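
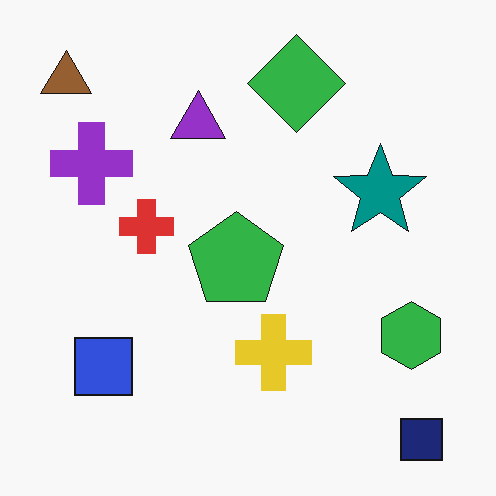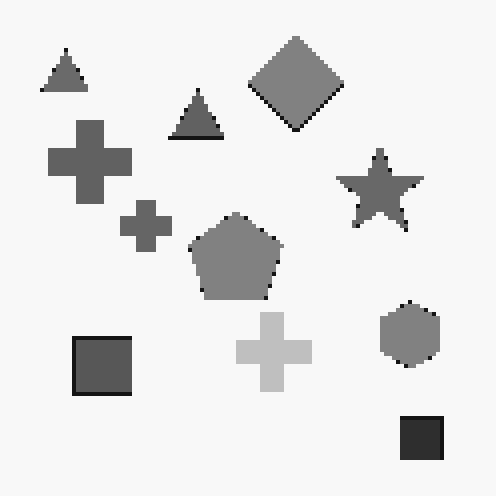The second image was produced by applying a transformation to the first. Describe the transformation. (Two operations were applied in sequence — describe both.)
This is the original image lightly pixelated (a mild mosaic effect), then converted to grayscale.

Shapes are reduced to large square blocks; fine edges and outlines are lost — a downscale-then-upscale (mosaic) effect. All color is removed — every shape is now a shade of grey.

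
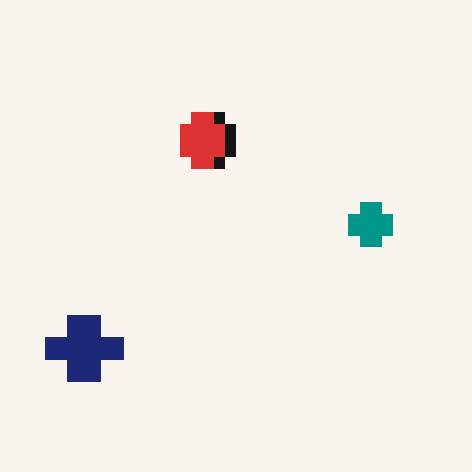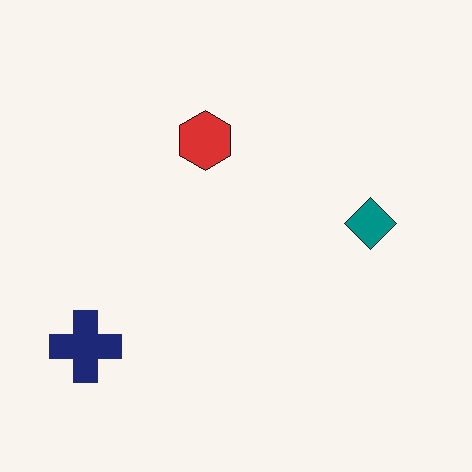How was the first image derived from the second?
The first image is the second heavily pixelated into large blocks.

Shapes are reduced to large square blocks; fine edges and outlines are lost — a downscale-then-upscale (mosaic) effect.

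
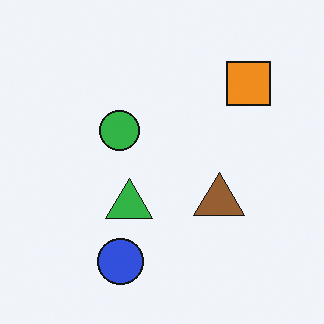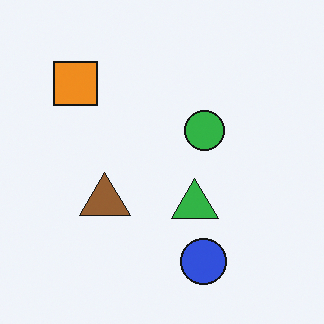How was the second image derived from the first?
Flipped horizontally (left ↔ right).

The orange square is in the top-right of the first image and the top-left of the second — shapes on opposite sides of the vertical midline have swapped in a mirror flip.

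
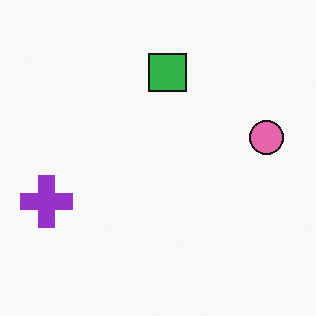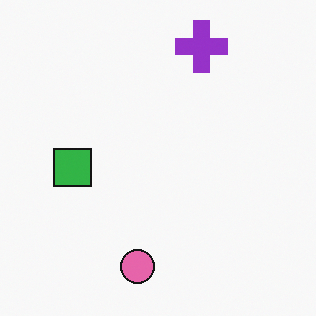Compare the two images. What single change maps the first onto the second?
It was transposed (reflected across the top-left ↔ bottom-right diagonal).

Shapes have swapped their row and column positions — what was in the top-right is now in the bottom-left — a diagonal reflection.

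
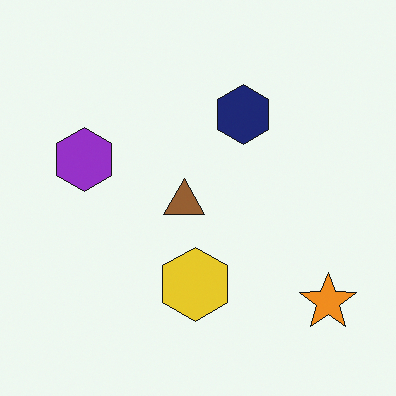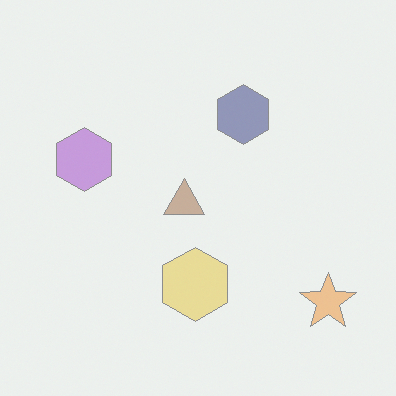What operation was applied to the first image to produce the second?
It was washed out (contrast reduced).

Tones are pushed toward mid-grey across the whole image — a global contrast change.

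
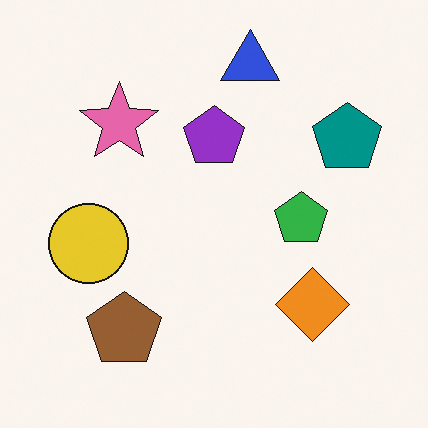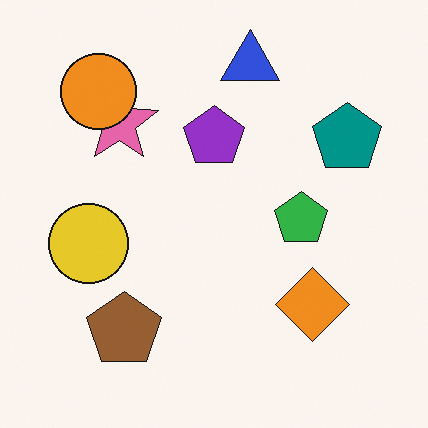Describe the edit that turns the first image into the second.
It was overlaid with an additional orange circle.

An orange circle appears in the second image that is absent from the first.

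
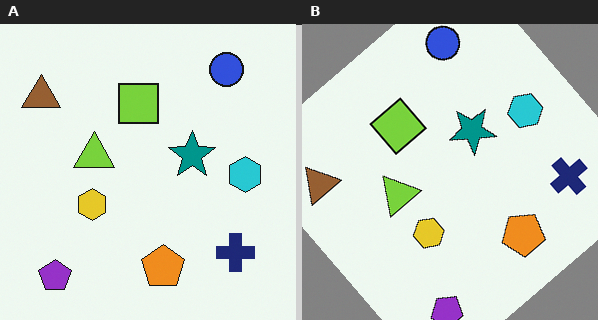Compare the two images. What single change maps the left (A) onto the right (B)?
The right (B) image is the left (A) rotated counter-clockwise by a large amount — several tens of degrees.

Every shape is tilted by the same angle and the image corners show triangular fill wedges — a whole-image rotation by a non-right angle.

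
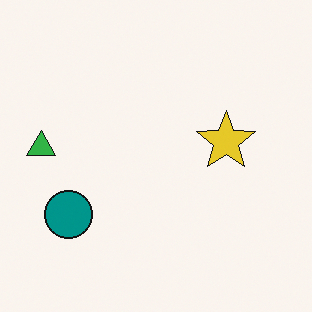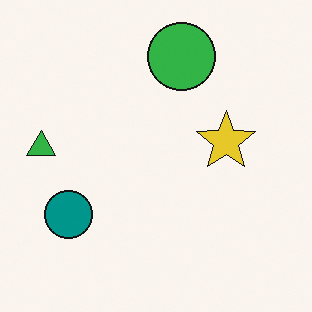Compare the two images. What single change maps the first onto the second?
The second image is the first overlaid with an additional green circle.

A green circle appears in the second image that is absent from the first.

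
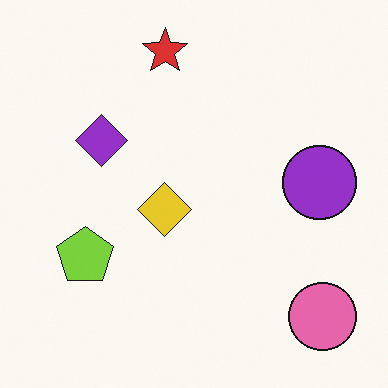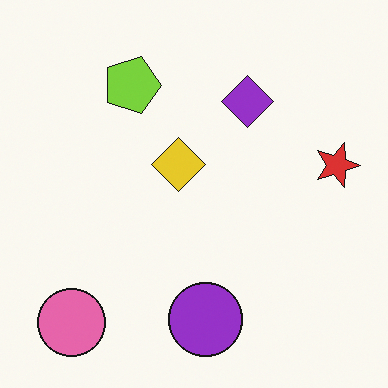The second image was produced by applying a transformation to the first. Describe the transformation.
Rotated 90° clockwise.

The pink circle sits in the bottom-right of the first image and the bottom-left of the second — consistent with a whole-image 90° clockwise rotation.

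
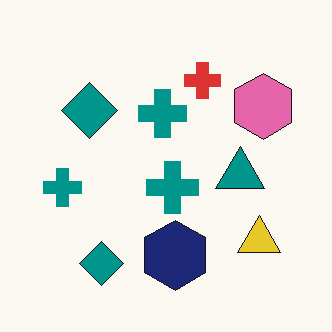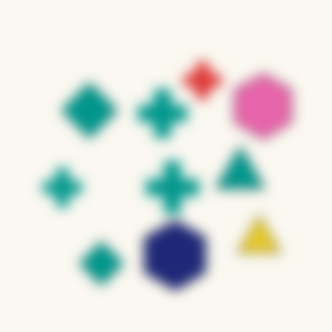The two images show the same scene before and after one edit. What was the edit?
It was strongly gaussian-blurred.

Shape edges and outlines are uniformly softened across the whole image.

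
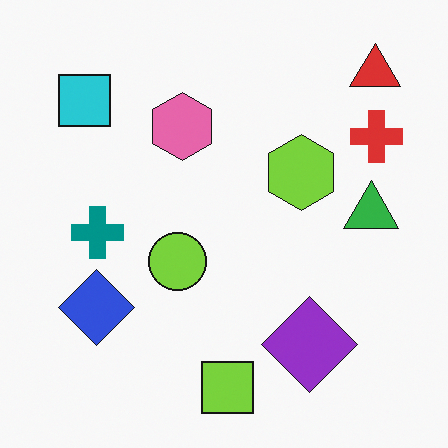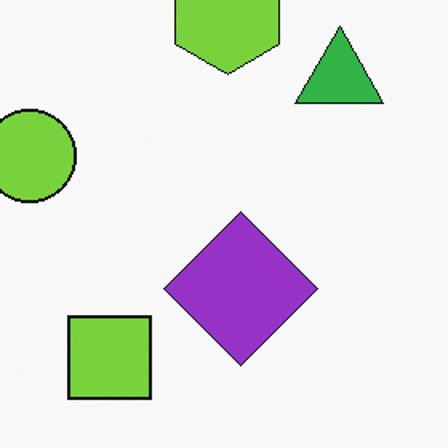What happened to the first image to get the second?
The transformation is: cropped to a modestly smaller region and rescaled.

The visible shapes are larger and the field of view is narrower; shapes near the original edges may be partly or wholly outside the frame — a crop-and-rescale.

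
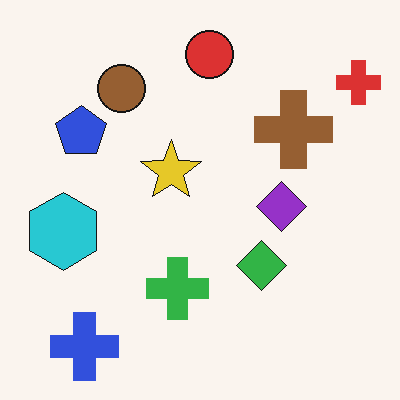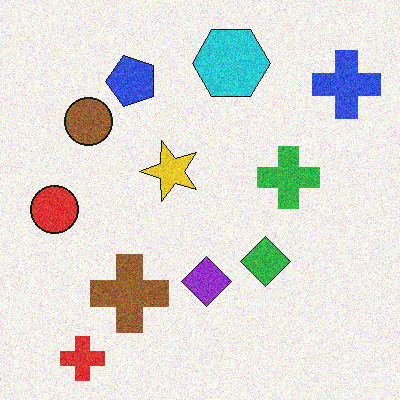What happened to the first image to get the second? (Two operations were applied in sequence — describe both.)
This is the original image degraded with moderate additive noise, then transposed (reflected across the top-left ↔ bottom-right diagonal).

Random speckle covers the whole image, including the flat background. Shapes have swapped their row and column positions — what was in the top-right is now in the bottom-left — a diagonal reflection.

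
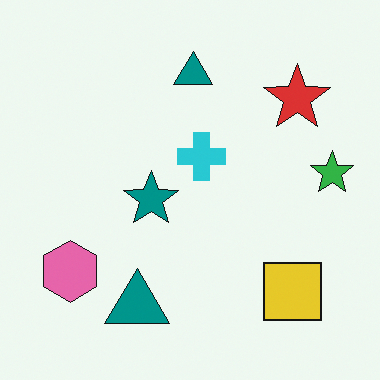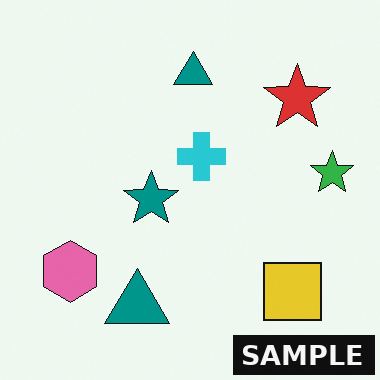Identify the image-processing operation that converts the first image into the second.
This is the original image watermarked with the text "SAMPLE" in the lower-right corner.

A dark label reading "SAMPLE" appears in the lower-right corner.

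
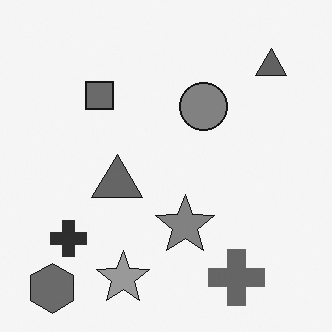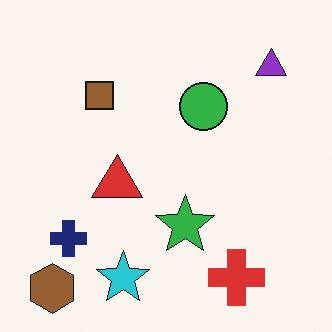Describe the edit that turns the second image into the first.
This is the original image converted to grayscale.

All color is removed — every shape is now a shade of grey.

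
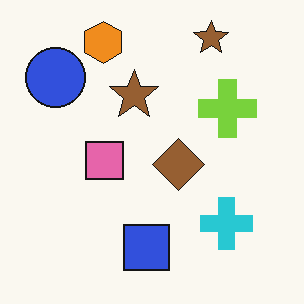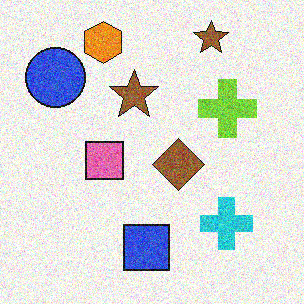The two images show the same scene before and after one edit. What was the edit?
The transformation is: degraded with a thick layer of grain.

Random speckle covers the whole image, including the flat background.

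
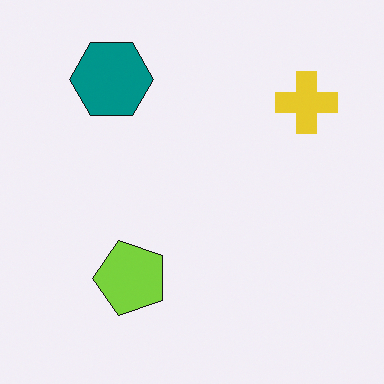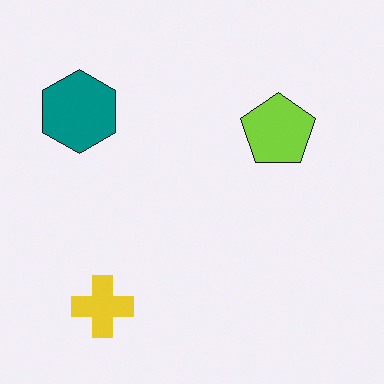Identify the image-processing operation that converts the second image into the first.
Transposed (reflected across the top-left ↔ bottom-right diagonal).

Shapes have swapped their row and column positions — what was in the top-right is now in the bottom-left — a diagonal reflection.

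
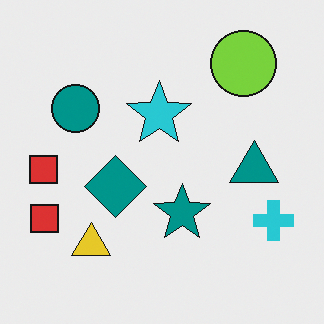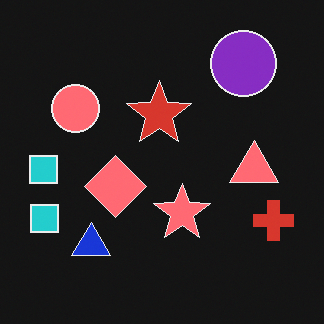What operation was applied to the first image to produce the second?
The second image is the first color-inverted (negative).

The light background has become dark and every shape's color is its complement — a photographic negative.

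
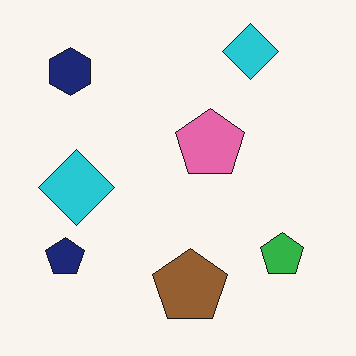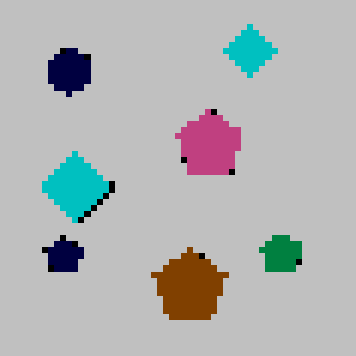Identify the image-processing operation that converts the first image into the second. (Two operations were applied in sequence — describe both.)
This is the original image moderately pixelated, then heavily posterized to just a handful of flat colors.

Shapes are reduced to large square blocks; fine edges and outlines are lost — a downscale-then-upscale (mosaic) effect. Each flat color has snapped to a coarser quantized level — most visibly, the near-white background has dropped to a flat grey.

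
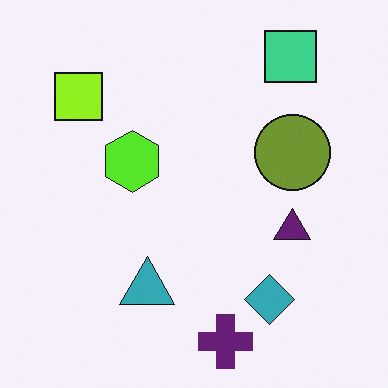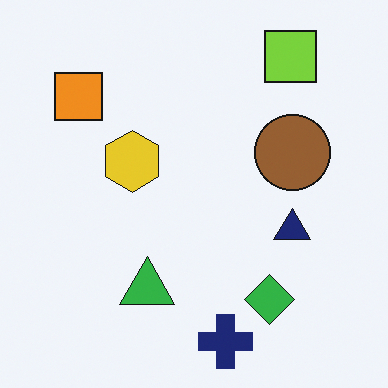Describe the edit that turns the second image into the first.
The transformation is: hue-shifted by a small amount.

Every shape's color has rotated by the same amount around the hue wheel — a uniform hue shift.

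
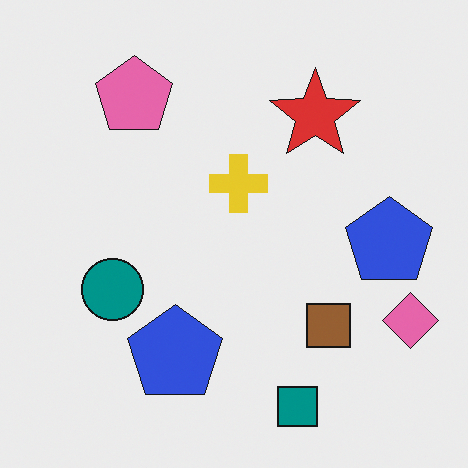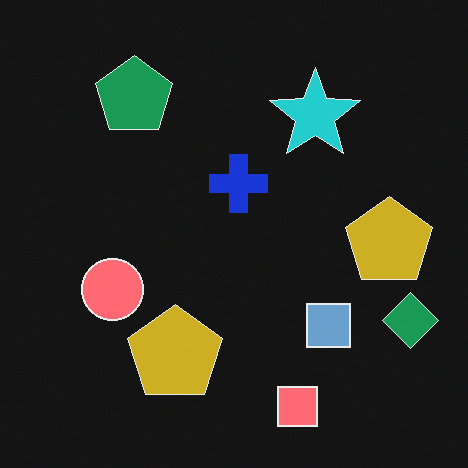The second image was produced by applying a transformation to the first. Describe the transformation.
The transformation is: color-inverted (negative).

The light background has become dark and every shape's color is its complement — a photographic negative.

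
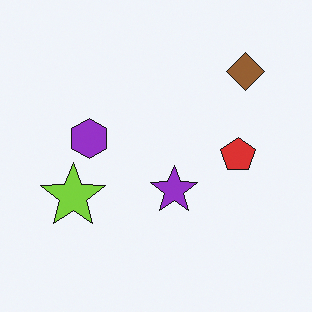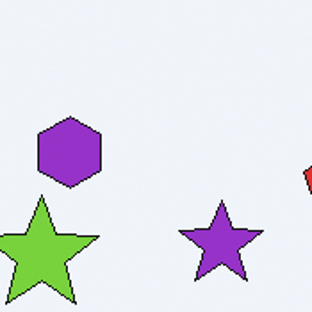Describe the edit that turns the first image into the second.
It was cropped tightly and scaled back up.

The visible shapes are larger and the field of view is narrower; shapes near the original edges may be partly or wholly outside the frame — a crop-and-rescale.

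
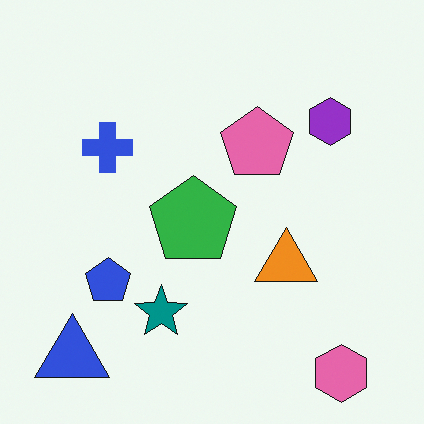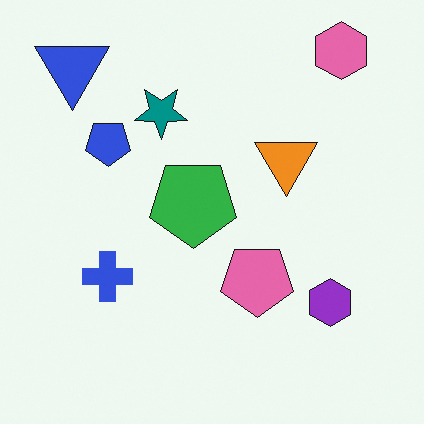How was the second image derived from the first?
The image was flipped vertically (top ↔ bottom).

The pink hexagon is in the bottom-right of the first image and the top-right of the second — shapes on opposite sides of the horizontal midline have swapped in a mirror flip.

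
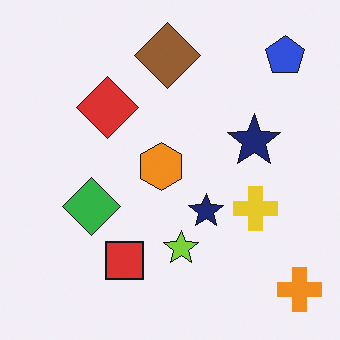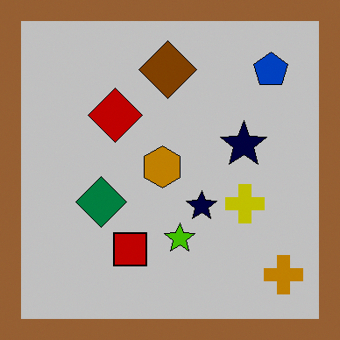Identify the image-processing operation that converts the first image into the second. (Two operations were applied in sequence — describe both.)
Heavily posterized to just a handful of flat colors, then framed with a brown border.

Each flat color has snapped to a coarser quantized level — most visibly, the near-white background has dropped to a flat grey. A solid brown frame runs around the edge of the second image, with the content slightly shrunk inside it.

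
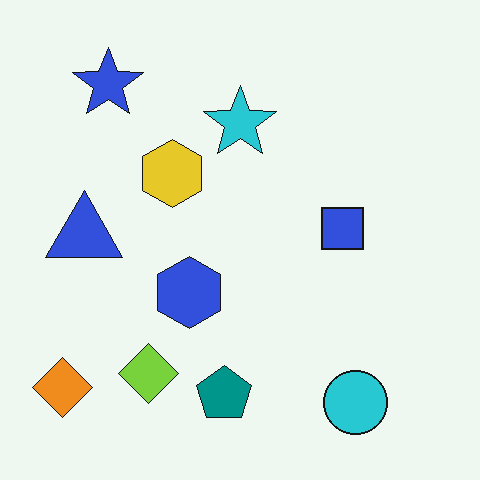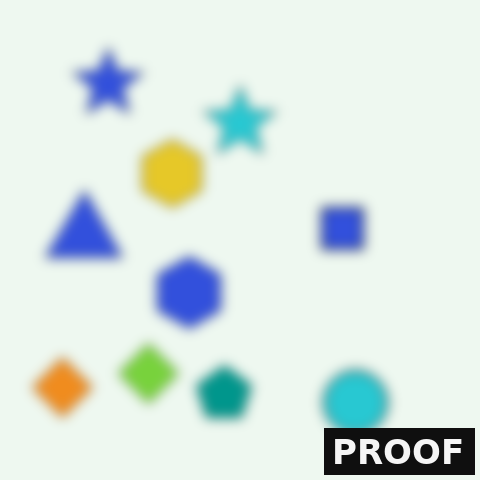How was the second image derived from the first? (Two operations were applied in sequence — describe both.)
This is the original image strongly gaussian-blurred, then watermarked with the text "PROOF" in the lower-right corner.

Shape edges and outlines are uniformly softened across the whole image. A dark label reading "PROOF" appears in the lower-right corner.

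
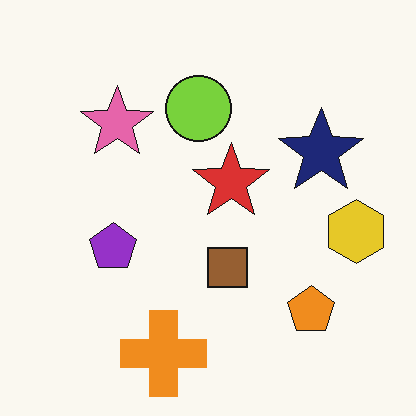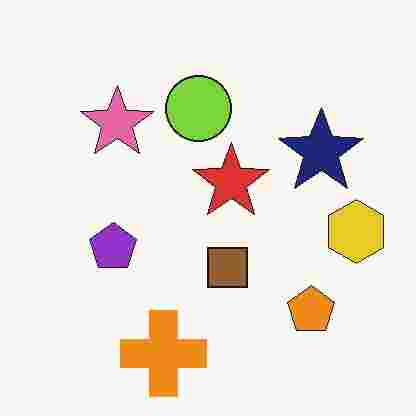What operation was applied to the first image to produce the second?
The second image is the first degraded with heavy JPEG compression.

Blocky 8×8 compression artifacts appear around shape edges and the flat background shows ringing — characteristic JPEG degradation.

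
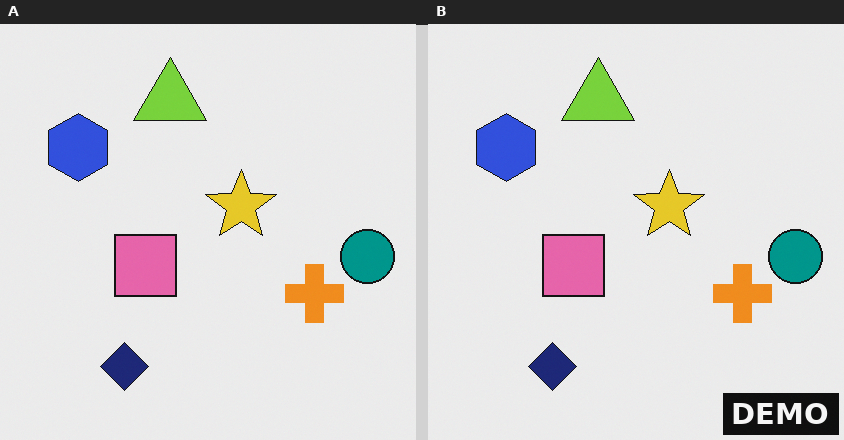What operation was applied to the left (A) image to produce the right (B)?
The image was watermarked with the text "DEMO" in the lower-right corner.

A dark label reading "DEMO" appears in the lower-right corner.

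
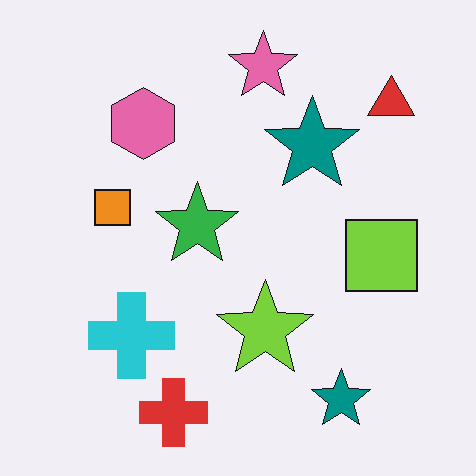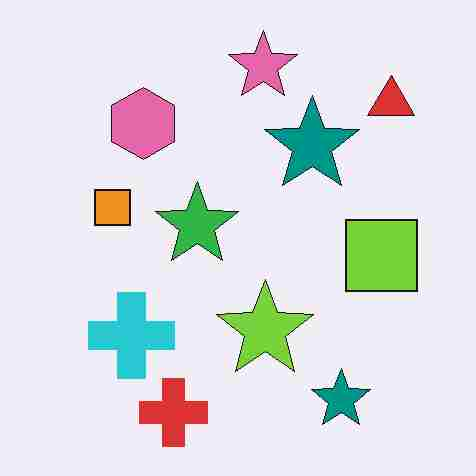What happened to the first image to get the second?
The second image is the first heavily JPEG-compressed with obvious blocking artifacts.

Blocky 8×8 compression artifacts appear around shape edges and the flat background shows ringing — characteristic JPEG degradation.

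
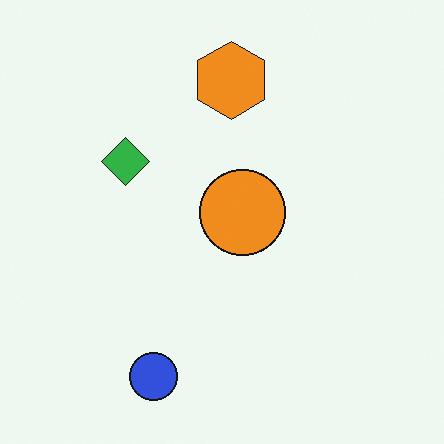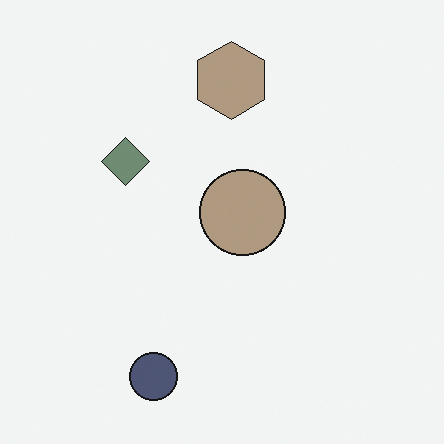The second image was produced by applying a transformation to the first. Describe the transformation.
The second image is the first made much more muted (saturation change).

All colors are more muted and greyish — a global saturation change.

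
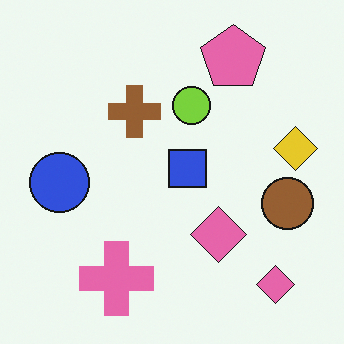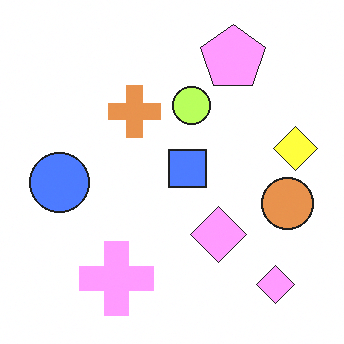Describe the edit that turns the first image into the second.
This is the original image substantially brightened.

Every pixel — background and shapes alike — is uniformly brightened.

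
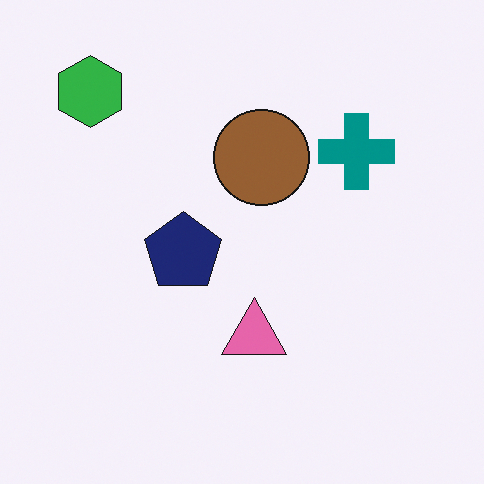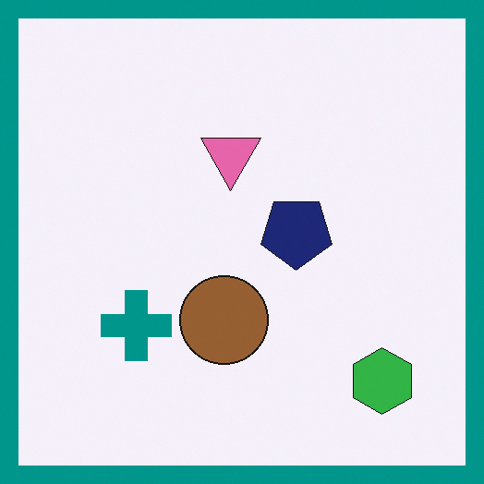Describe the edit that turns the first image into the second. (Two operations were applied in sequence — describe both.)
The transformation is: rotated 180°, then framed with a teal border.

The green hexagon sits in the top-left of the first image and the bottom-right of the second — consistent with a whole-image 180° rotation. A solid teal frame runs around the edge of the second image, with the content slightly shrunk inside it.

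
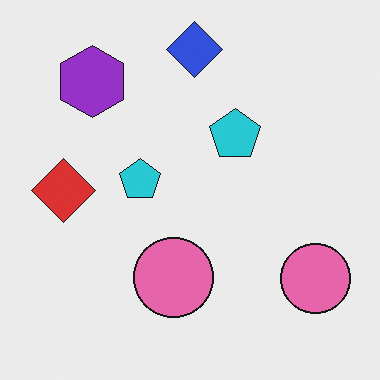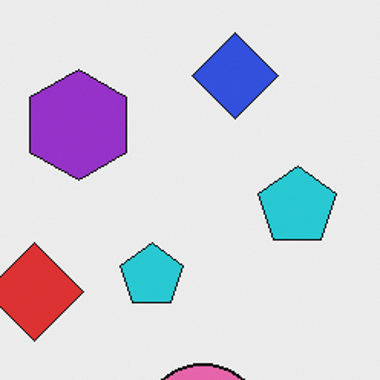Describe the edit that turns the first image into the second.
Cropped slightly and scaled back up.

The visible shapes are larger and the field of view is narrower; shapes near the original edges may be partly or wholly outside the frame — a crop-and-rescale.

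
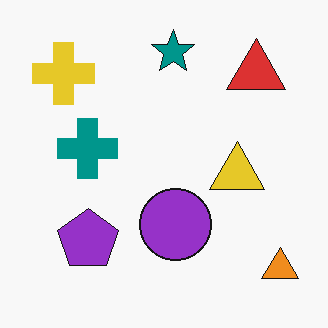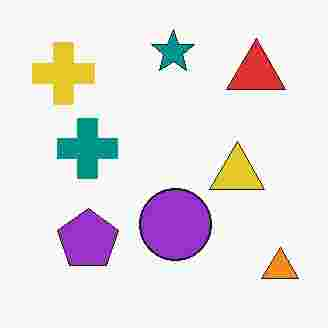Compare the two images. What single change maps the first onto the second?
The image was heavily JPEG-compressed with obvious blocking artifacts.

Blocky 8×8 compression artifacts appear around shape edges and the flat background shows ringing — characteristic JPEG degradation.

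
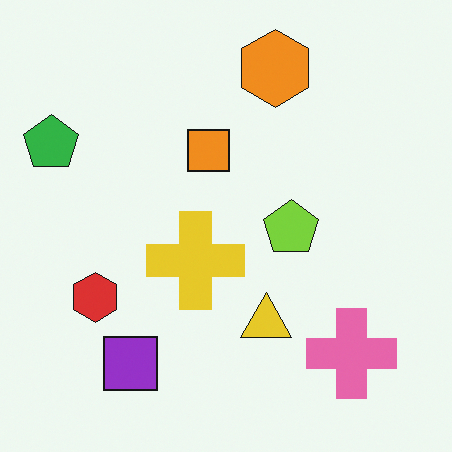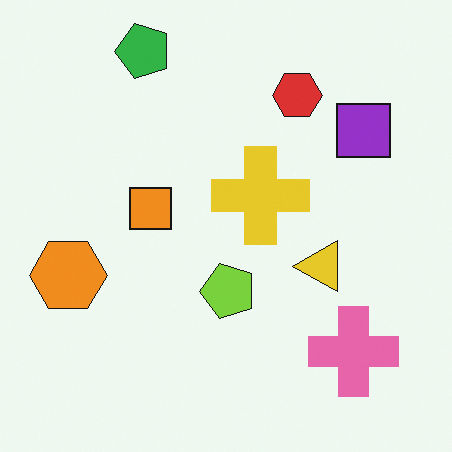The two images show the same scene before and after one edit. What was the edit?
The second image is the first transposed (reflected across the top-left ↔ bottom-right diagonal).

Shapes have swapped their row and column positions — what was in the top-right is now in the bottom-left — a diagonal reflection.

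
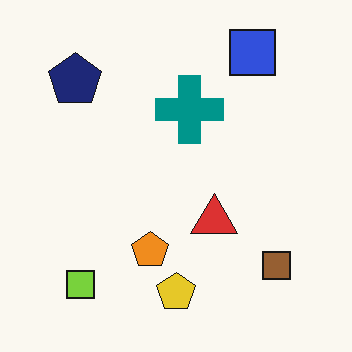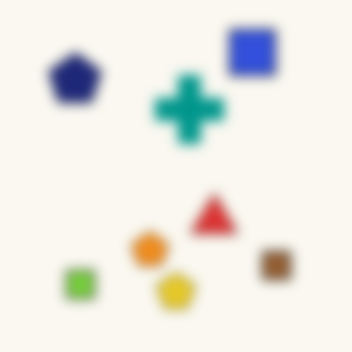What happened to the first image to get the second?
The image was heavily blurred.

Shape edges and outlines are uniformly softened across the whole image.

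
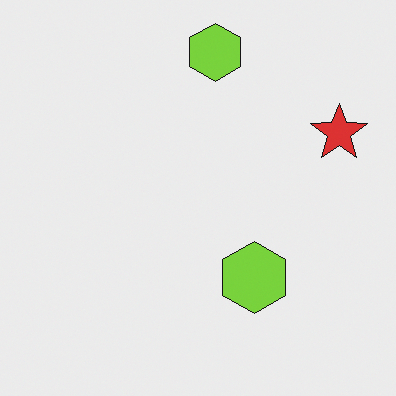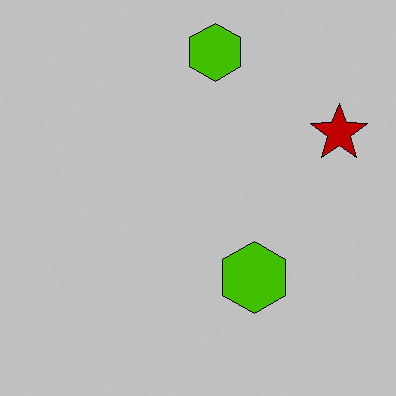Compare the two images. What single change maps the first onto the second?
It was aggressively posterized.

Each flat color has snapped to a coarser quantized level — most visibly, the near-white background has dropped to a flat grey.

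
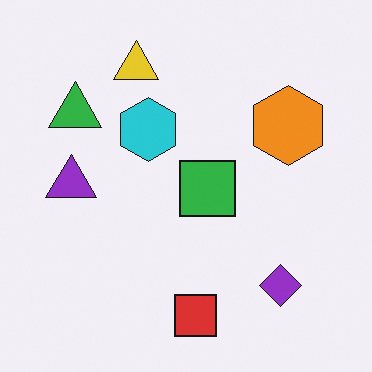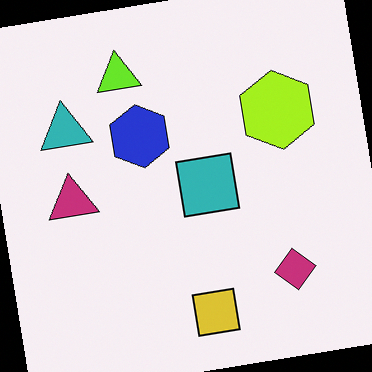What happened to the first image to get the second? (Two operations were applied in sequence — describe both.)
The second image is the first hue-shifted slightly, then rotated counter-clockwise by a small amount.

Every shape's color has rotated by the same amount around the hue wheel — a uniform hue shift. Every shape is tilted by the same angle and the image corners show triangular fill wedges — a whole-image rotation by a non-right angle.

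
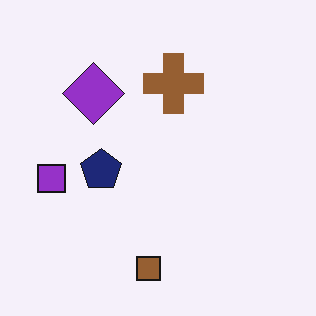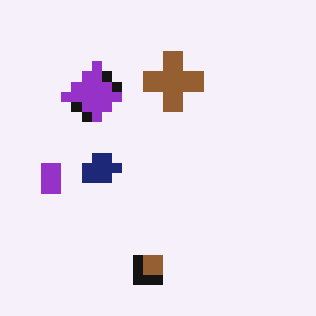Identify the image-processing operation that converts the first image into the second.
Heavily pixelated into large blocks.

Shapes are reduced to large square blocks; fine edges and outlines are lost — a downscale-then-upscale (mosaic) effect.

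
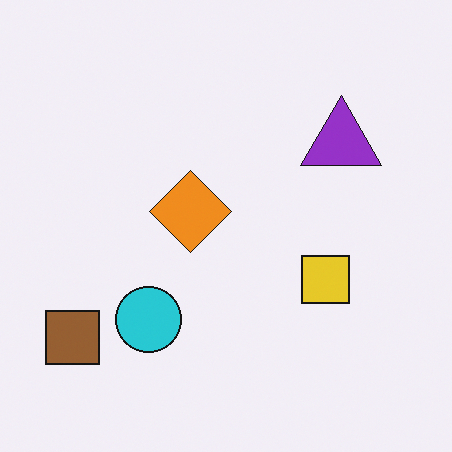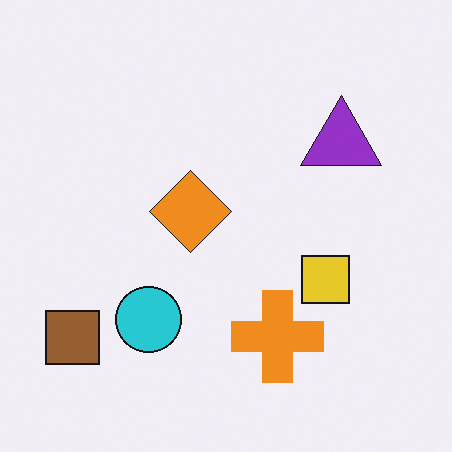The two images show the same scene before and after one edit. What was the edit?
This is the original image overlaid with an additional orange cross.

An orange cross appears in the second image that is absent from the first.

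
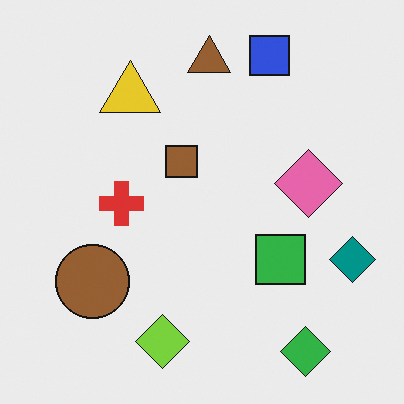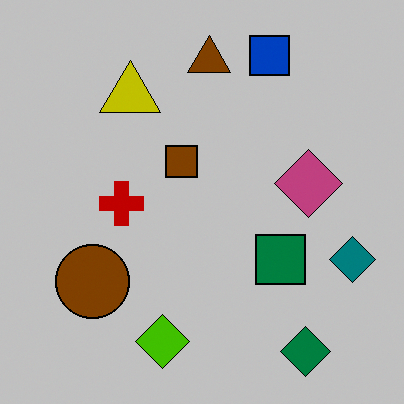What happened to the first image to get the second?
This is the original image heavily posterized to just a handful of flat colors.

Each flat color has snapped to a coarser quantized level — most visibly, the near-white background has dropped to a flat grey.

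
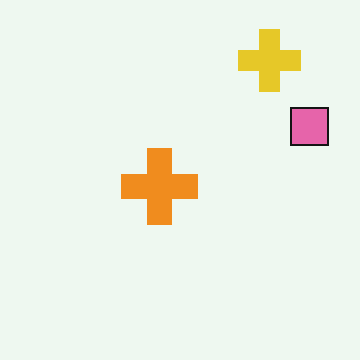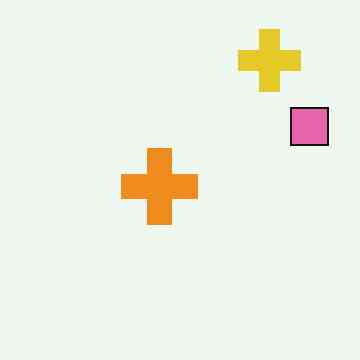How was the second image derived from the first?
The second image is the first JPEG-compressed with visible artifacts.

Blocky 8×8 compression artifacts appear around shape edges and the flat background shows ringing — characteristic JPEG degradation.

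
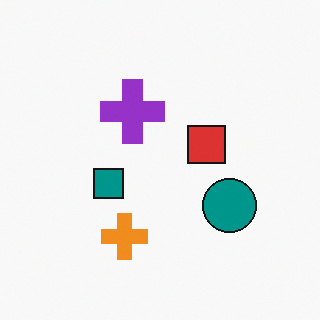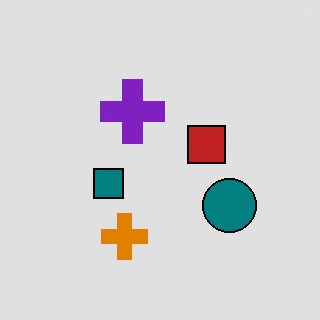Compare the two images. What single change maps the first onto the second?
This is the original image posterized to a reduced palette.

Each flat color has snapped to a coarser quantized level — most visibly, the near-white background has dropped to a flat grey.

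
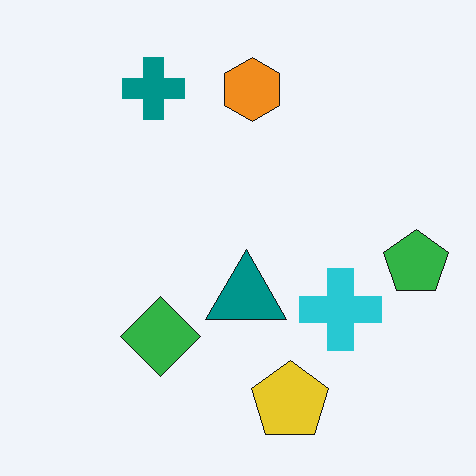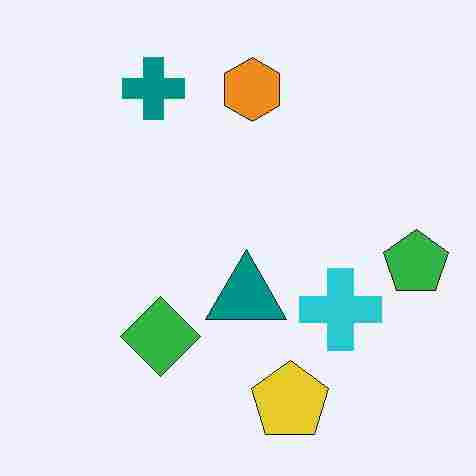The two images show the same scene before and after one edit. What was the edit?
Heavily JPEG-compressed with obvious blocking artifacts.

Blocky 8×8 compression artifacts appear around shape edges and the flat background shows ringing — characteristic JPEG degradation.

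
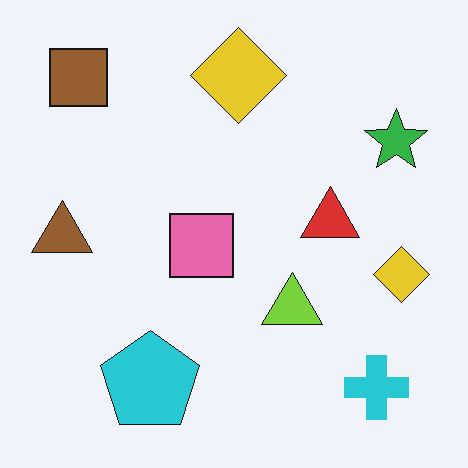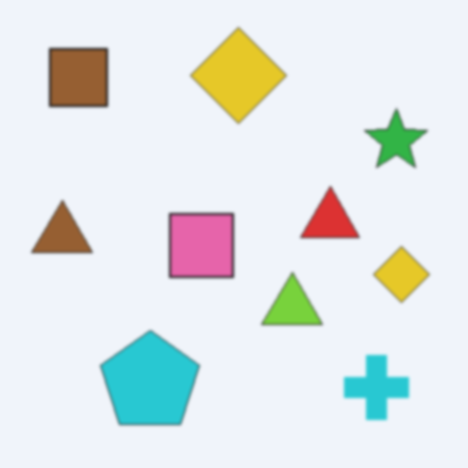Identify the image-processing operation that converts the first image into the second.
The transformation is: given a subtle gaussian blur.

Shape edges and outlines are uniformly softened across the whole image.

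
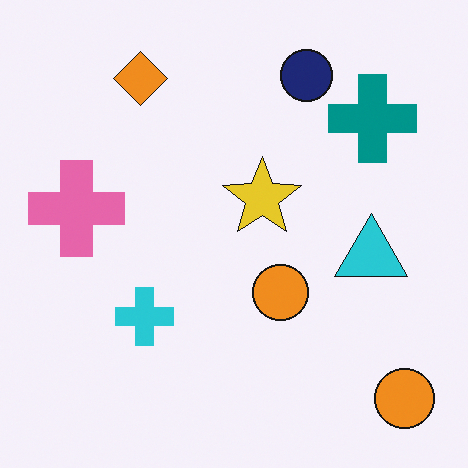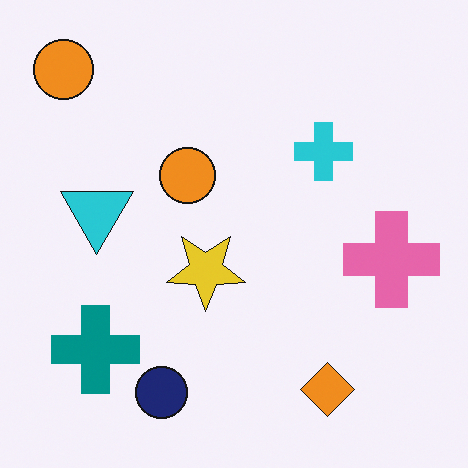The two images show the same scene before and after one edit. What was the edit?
The second image is the first rotated 180°.

The orange diamond sits in the top-left of the first image and the bottom-right of the second — consistent with a whole-image 180° rotation.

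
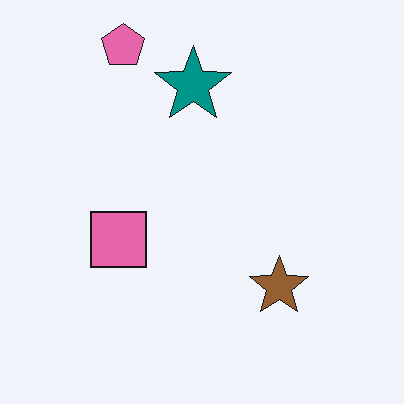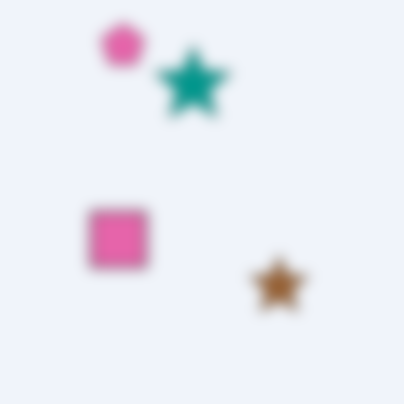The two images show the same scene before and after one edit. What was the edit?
It was strongly gaussian-blurred.

Shape edges and outlines are uniformly softened across the whole image.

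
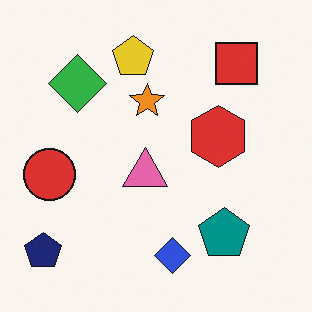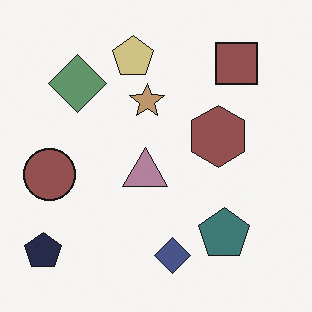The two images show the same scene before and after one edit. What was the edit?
This is the original image heavily desaturated.

All colors are more muted and greyish — a global saturation change.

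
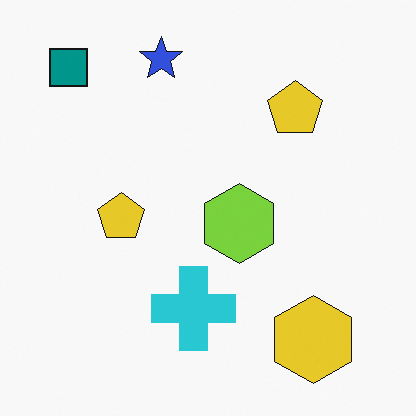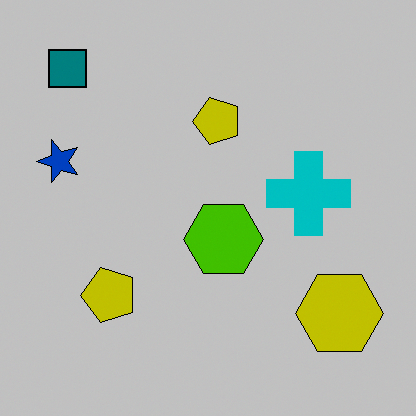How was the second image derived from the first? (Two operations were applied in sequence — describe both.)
Transposed (reflected across the top-left ↔ bottom-right diagonal), then aggressively posterized.

Shapes have swapped their row and column positions — what was in the top-right is now in the bottom-left — a diagonal reflection. Each flat color has snapped to a coarser quantized level — most visibly, the near-white background has dropped to a flat grey.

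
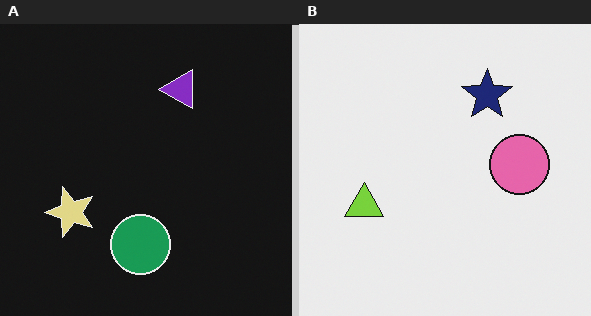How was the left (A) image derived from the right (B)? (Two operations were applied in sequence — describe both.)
This is the original image transposed (reflected across the top-left ↔ bottom-right diagonal), then color-inverted (negative).

Shapes have swapped their row and column positions — what was in the top-right is now in the bottom-left — a diagonal reflection. The light background has become dark and every shape's color is its complement — a photographic negative.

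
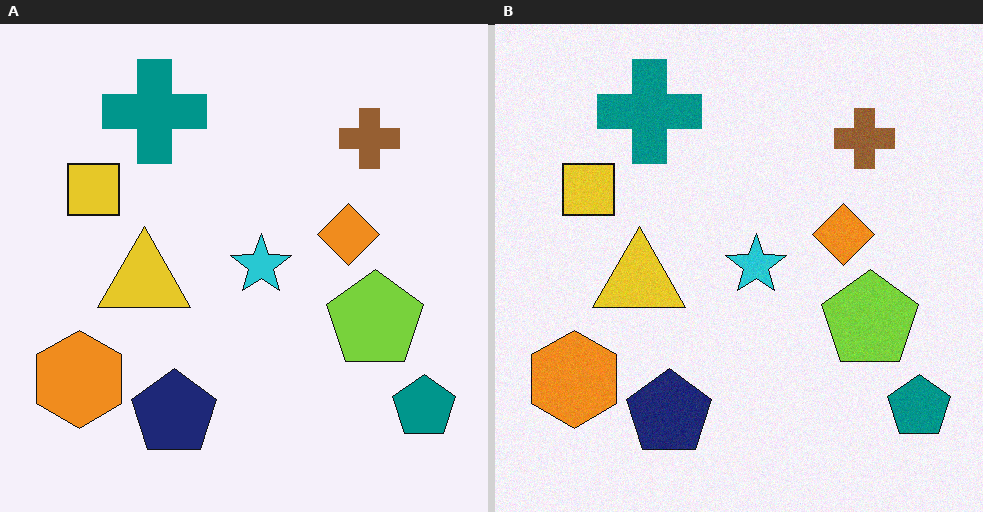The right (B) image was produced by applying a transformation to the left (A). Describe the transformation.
It was degraded with light additive noise.

Random speckle covers the whole image, including the flat background.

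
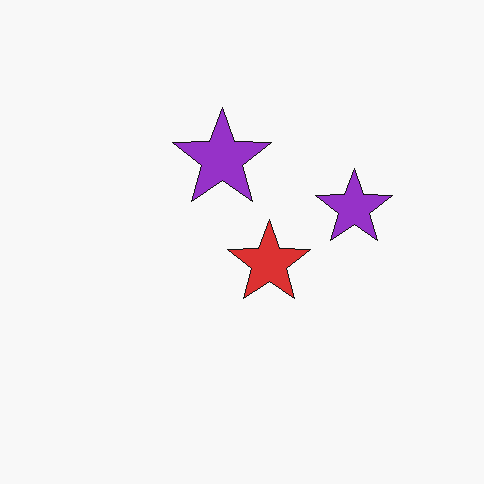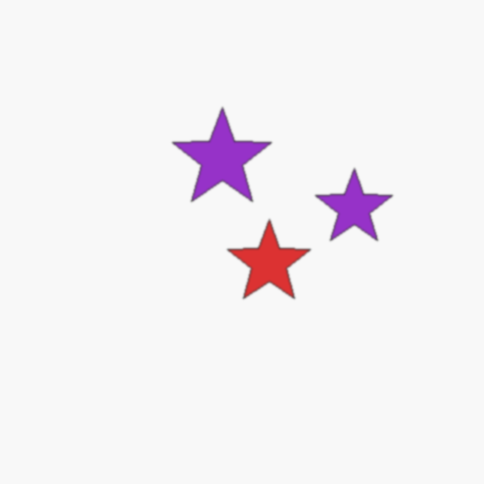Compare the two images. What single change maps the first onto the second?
This is the original image lightly blurred.

Shape edges and outlines are uniformly softened across the whole image.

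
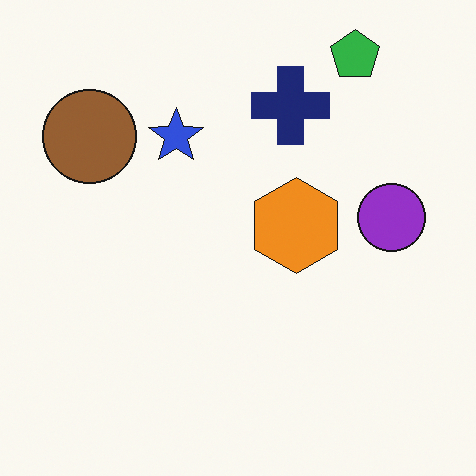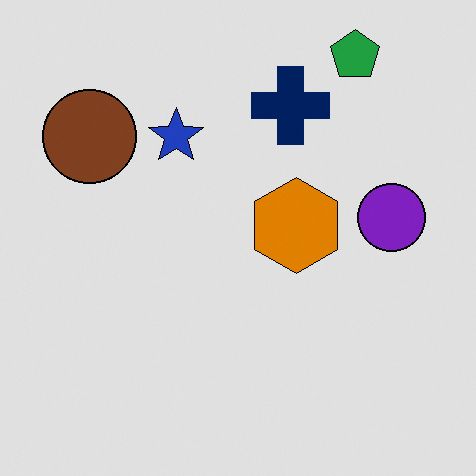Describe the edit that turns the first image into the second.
The second image is the first moderately posterized.

Each flat color has snapped to a coarser quantized level — most visibly, the near-white background has dropped to a flat grey.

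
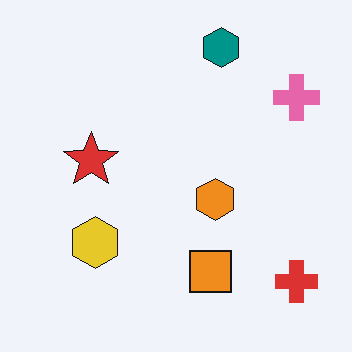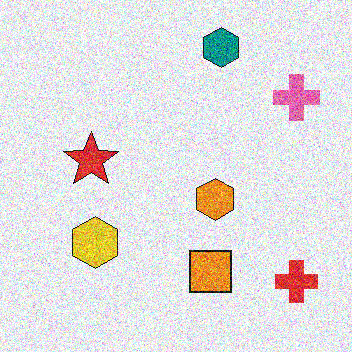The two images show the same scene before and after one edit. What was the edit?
Degraded with heavy additive noise.

Random speckle covers the whole image, including the flat background.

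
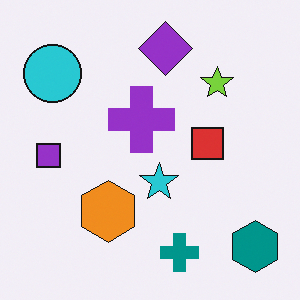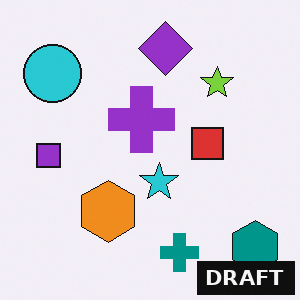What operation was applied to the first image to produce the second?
The second image is the first watermarked with the text "DRAFT" in the lower-right corner.

A dark label reading "DRAFT" appears in the lower-right corner.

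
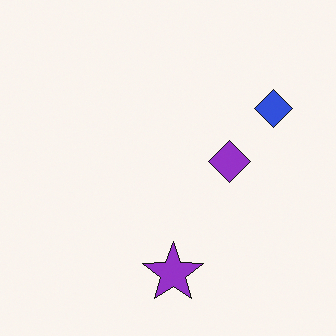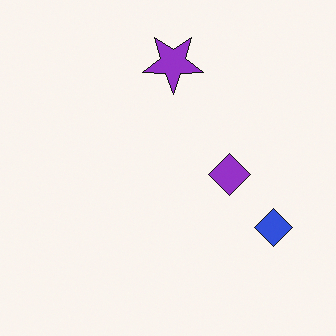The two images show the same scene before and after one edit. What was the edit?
The image was flipped vertically (top ↔ bottom).

The purple star is in the bottom of the first image and the top of the second — shapes on opposite sides of the horizontal midline have swapped in a mirror flip.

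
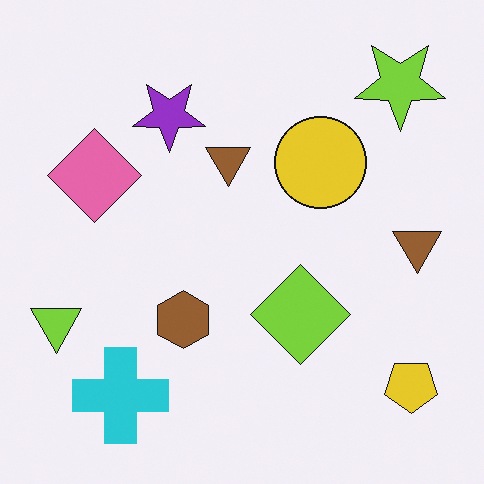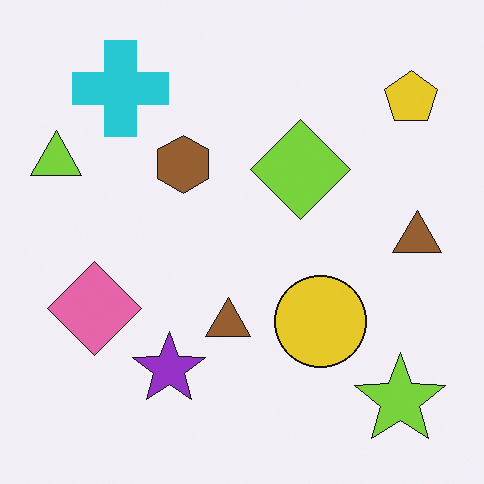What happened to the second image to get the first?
The transformation is: flipped vertically (top ↔ bottom).

The lime star is in the bottom-right of the second image and the top-right of the first — shapes on opposite sides of the horizontal midline have swapped in a mirror flip.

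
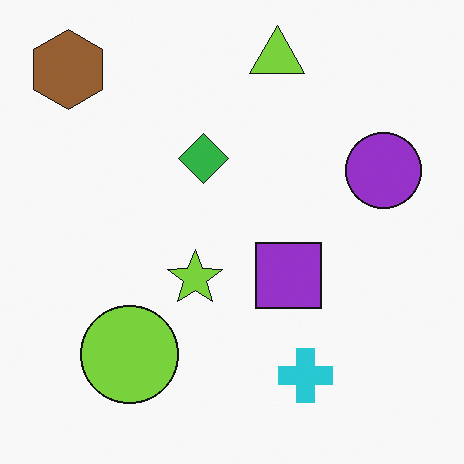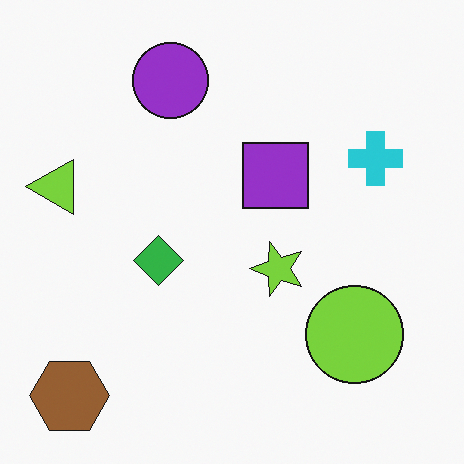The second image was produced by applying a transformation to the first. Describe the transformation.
The image was rotated 90° counter-clockwise.

The brown hexagon sits in the top-left of the first image and the bottom-left of the second — consistent with a whole-image 90° counter-clockwise rotation.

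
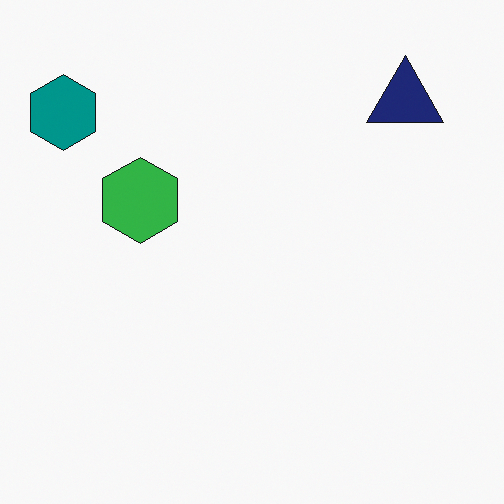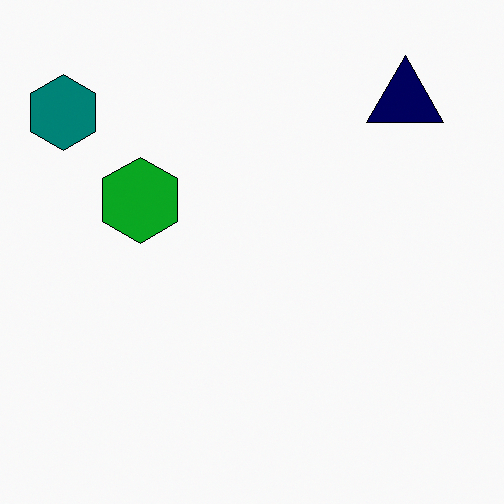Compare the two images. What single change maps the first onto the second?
The image was given slightly increased contrast.

Tones are pushed away from mid-grey across the whole image — a global contrast change.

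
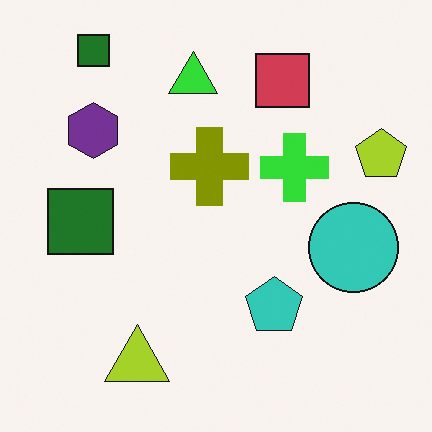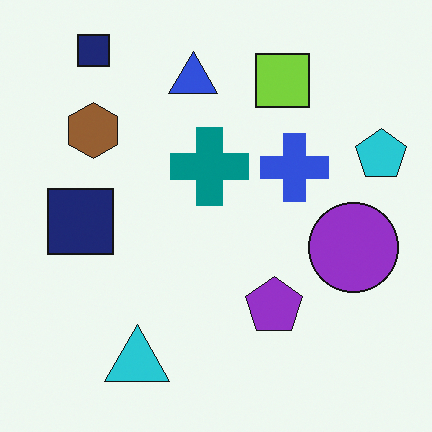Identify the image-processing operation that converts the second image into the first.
It was hue-shifted by a large amount.

Every shape's color has rotated by the same amount around the hue wheel — a uniform hue shift.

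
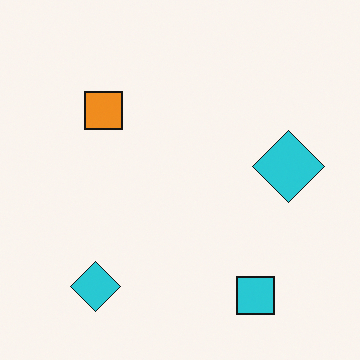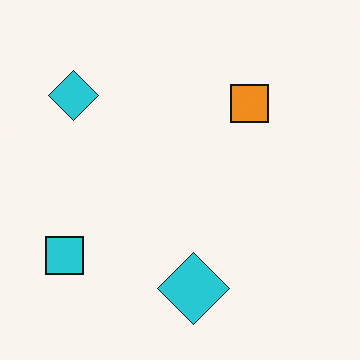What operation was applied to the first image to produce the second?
The image was rotated 90° clockwise.

The cyan square sits in the bottom-right of the first image and the bottom-left of the second — consistent with a whole-image 90° clockwise rotation.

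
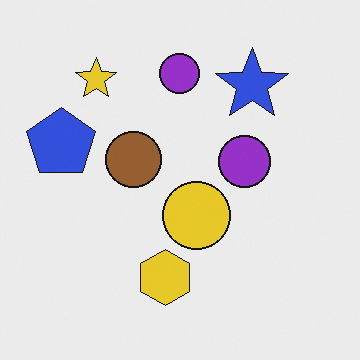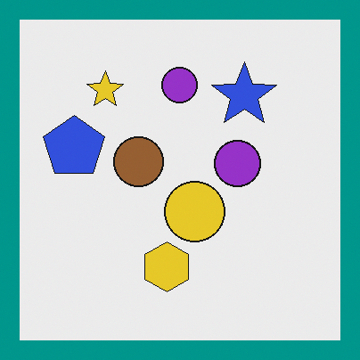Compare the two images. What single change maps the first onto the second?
It was framed with a teal border.

A solid teal frame runs around the edge of the second image, with the content slightly shrunk inside it.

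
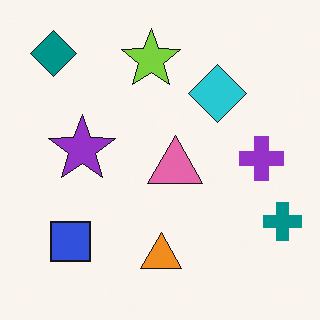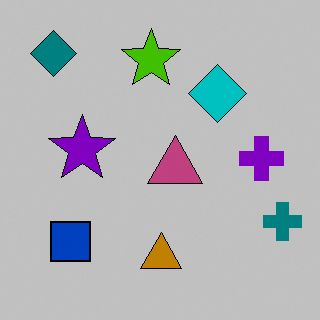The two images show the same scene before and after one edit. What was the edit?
This is the original image heavily posterized to just a handful of flat colors.

Each flat color has snapped to a coarser quantized level — most visibly, the near-white background has dropped to a flat grey.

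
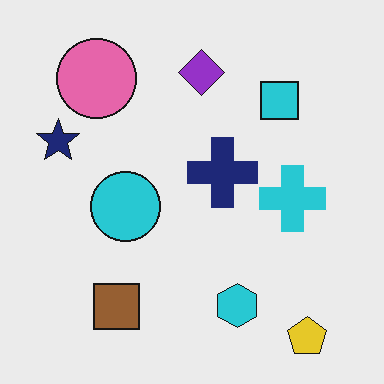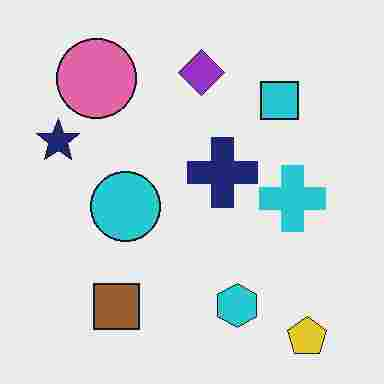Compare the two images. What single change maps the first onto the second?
Degraded with heavy JPEG compression.

Blocky 8×8 compression artifacts appear around shape edges and the flat background shows ringing — characteristic JPEG degradation.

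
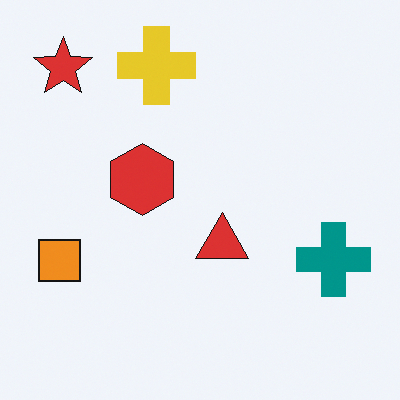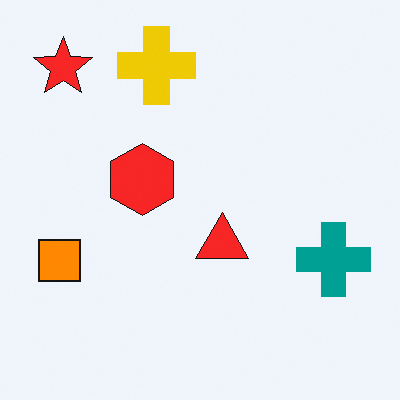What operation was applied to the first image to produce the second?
The image was slightly oversaturated.

All colors are more vivid — a global saturation change.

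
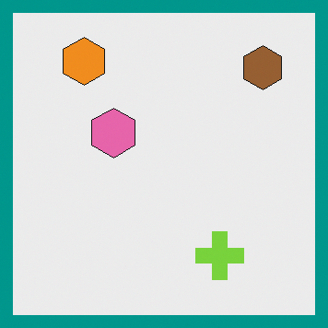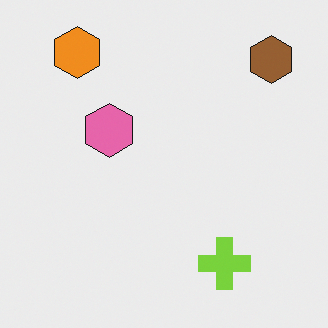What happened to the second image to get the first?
This is the original image framed with a teal border.

A solid teal frame runs around the edge of the first image, with the content slightly shrunk inside it.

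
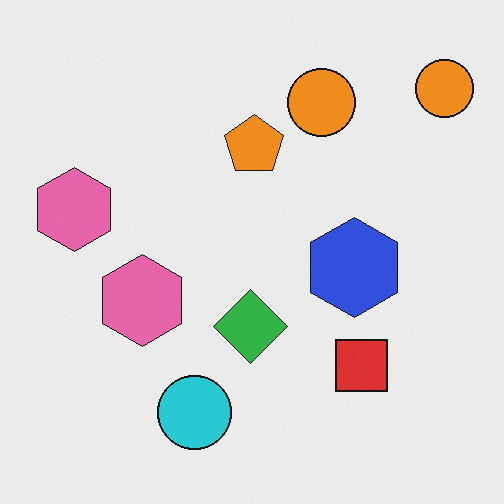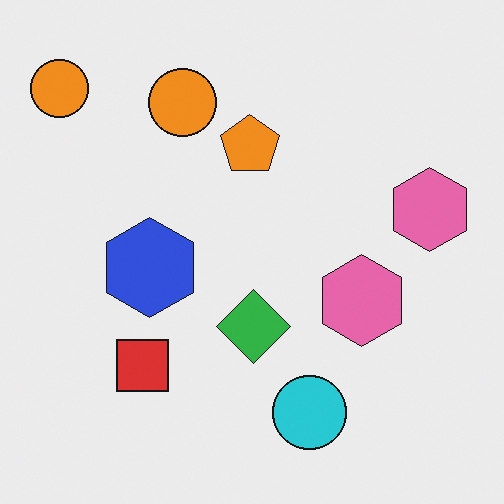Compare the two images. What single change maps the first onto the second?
The transformation is: flipped horizontally (left ↔ right).

The red square is in the bottom-right of the first image and the bottom-left of the second — shapes on opposite sides of the vertical midline have swapped in a mirror flip.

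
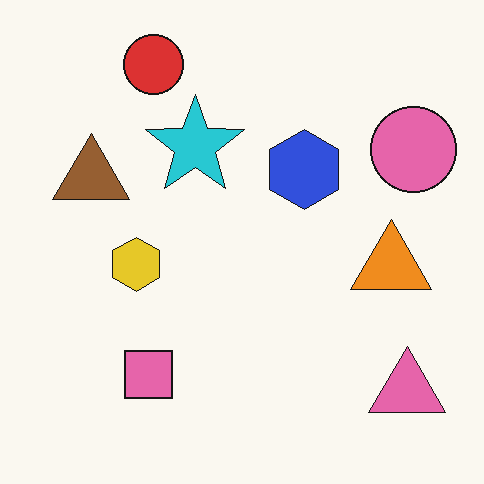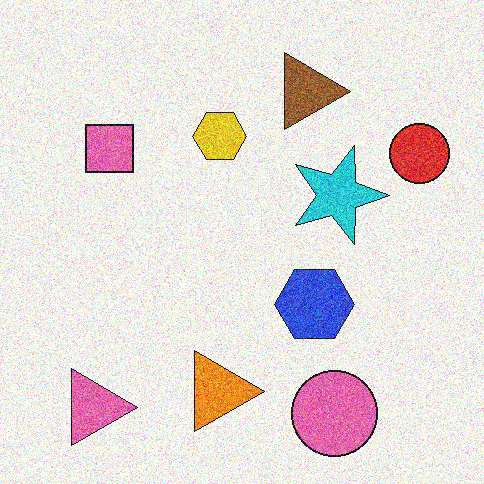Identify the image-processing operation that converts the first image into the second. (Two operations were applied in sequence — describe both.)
Degraded with a thick layer of grain, then rotated 90° clockwise.

Random speckle covers the whole image, including the flat background. The pink triangle sits in the bottom-right of the first image and the bottom-left of the second — consistent with a whole-image 90° clockwise rotation.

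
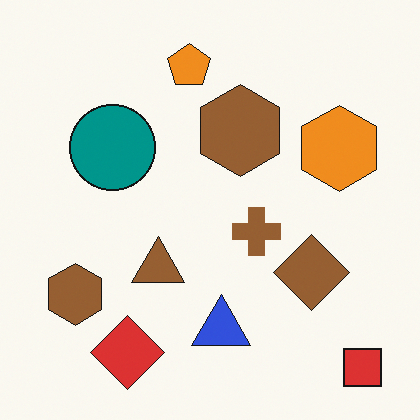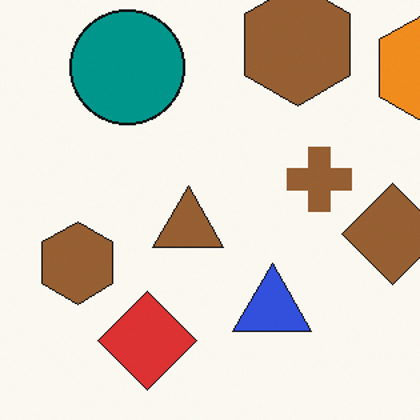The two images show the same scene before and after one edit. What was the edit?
The image was cropped to a modestly smaller region and rescaled.

The visible shapes are larger and the field of view is narrower; shapes near the original edges may be partly or wholly outside the frame — a crop-and-rescale.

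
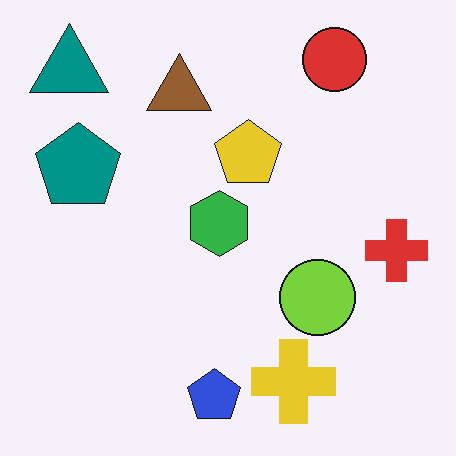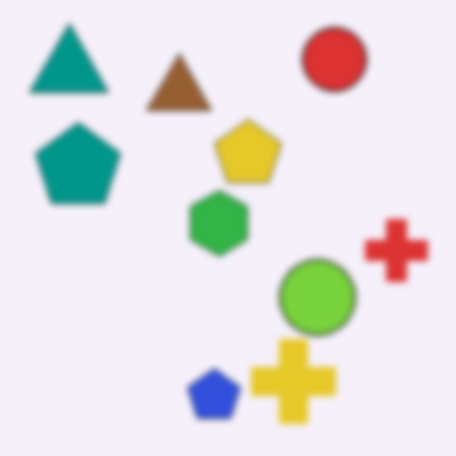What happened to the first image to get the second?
Noticeably gaussian-blurred.

Shape edges and outlines are uniformly softened across the whole image.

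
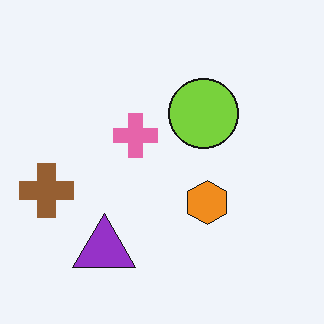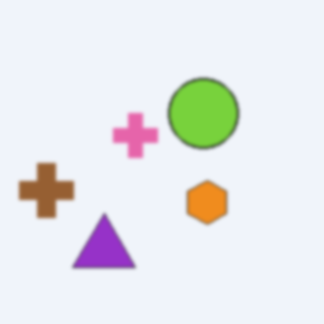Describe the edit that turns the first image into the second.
The image was slightly softened.

Shape edges and outlines are uniformly softened across the whole image.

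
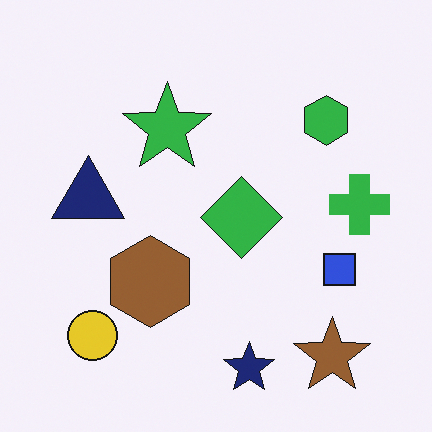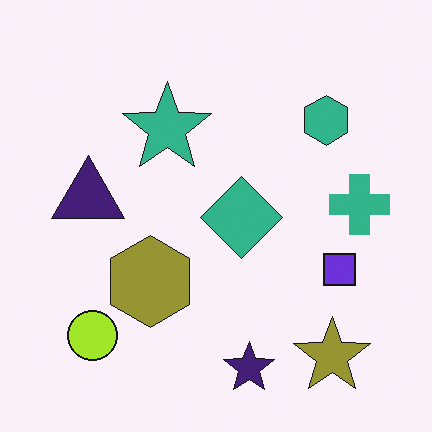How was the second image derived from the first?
It was hue-shifted by a small amount.

Every shape's color has rotated by the same amount around the hue wheel — a uniform hue shift.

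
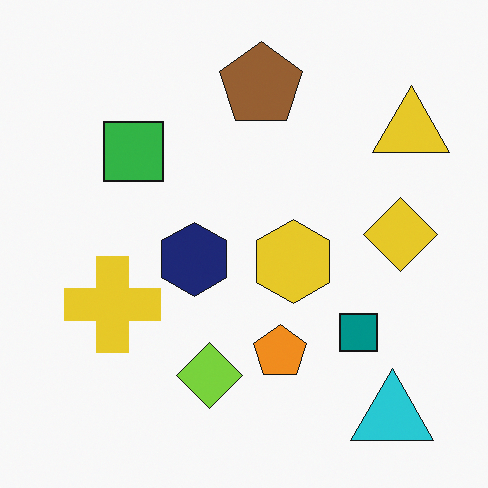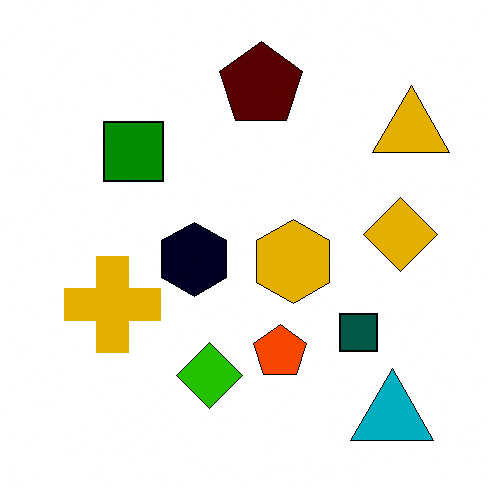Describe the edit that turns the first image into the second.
It was given much higher contrast.

Tones are pushed away from mid-grey across the whole image — a global contrast change.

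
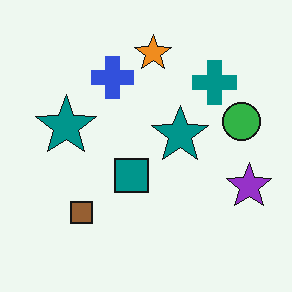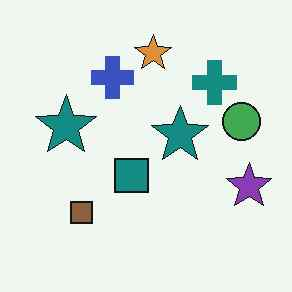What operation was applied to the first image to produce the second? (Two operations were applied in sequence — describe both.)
It was slightly desaturated, then JPEG-compressed with visible artifacts.

All colors are more muted and greyish — a global saturation change. Blocky 8×8 compression artifacts appear around shape edges and the flat background shows ringing — characteristic JPEG degradation.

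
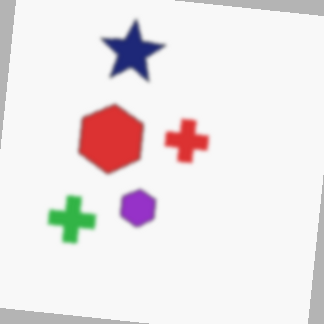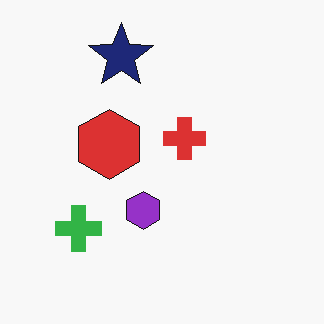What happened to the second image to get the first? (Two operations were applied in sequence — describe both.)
The first image is the second lightly blurred, then rotated clockwise by a slight angle.

Shape edges and outlines are uniformly softened across the whole image. Every shape is tilted by the same angle and the image corners show triangular fill wedges — a whole-image rotation by a non-right angle.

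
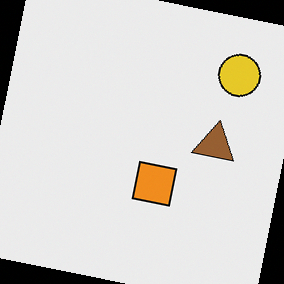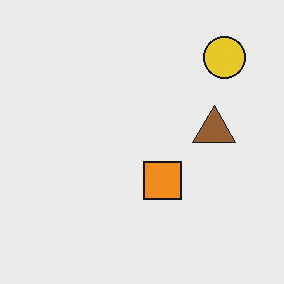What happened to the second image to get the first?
It was rotated clockwise by a few degrees.

Every shape is tilted by the same angle and the image corners show triangular fill wedges — a whole-image rotation by a non-right angle.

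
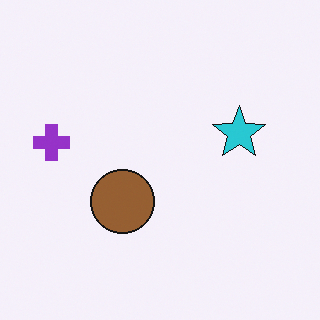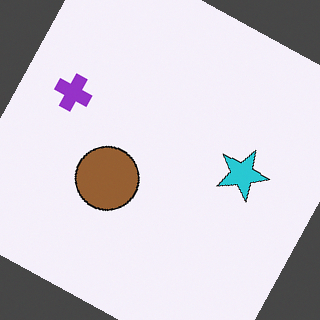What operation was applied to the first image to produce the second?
The second image is the first rotated clockwise by a moderate amount.

Every shape is tilted by the same angle and the image corners show triangular fill wedges — a whole-image rotation by a non-right angle.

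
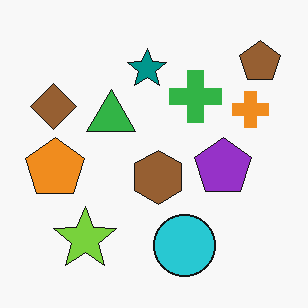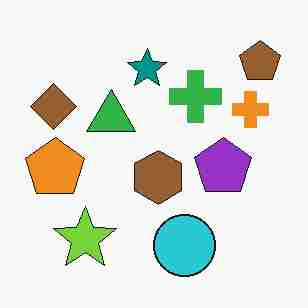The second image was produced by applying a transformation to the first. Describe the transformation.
The image was heavily JPEG-compressed with obvious blocking artifacts.

Blocky 8×8 compression artifacts appear around shape edges and the flat background shows ringing — characteristic JPEG degradation.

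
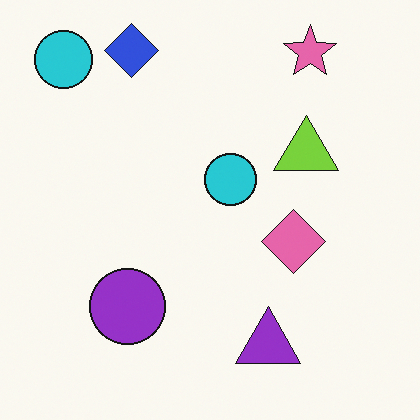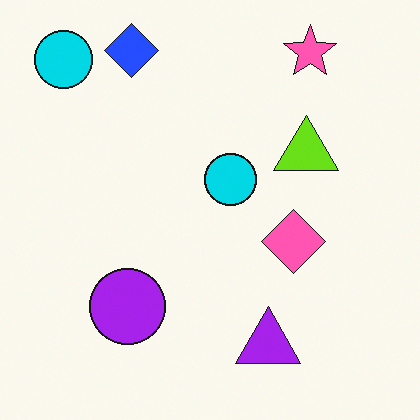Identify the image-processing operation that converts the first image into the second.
The transformation is: slightly oversaturated.

All colors are more vivid — a global saturation change.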